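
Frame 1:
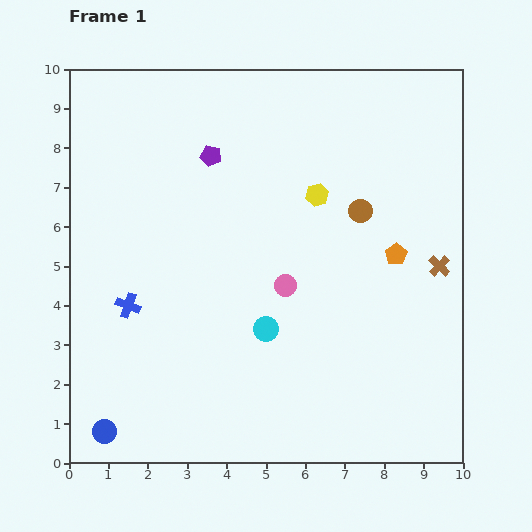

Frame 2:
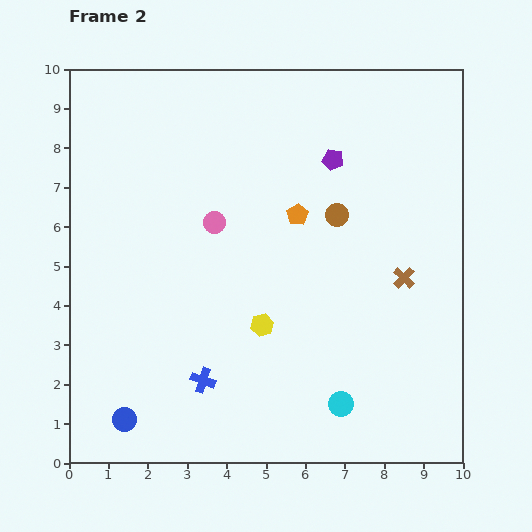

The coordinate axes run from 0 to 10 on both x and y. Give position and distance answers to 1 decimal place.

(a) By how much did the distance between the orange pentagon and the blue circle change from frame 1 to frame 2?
-1.9

Distance in frame 1: 8.7. Distance in frame 2: 6.8.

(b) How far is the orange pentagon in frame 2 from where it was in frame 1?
2.7

The orange pentagon moved from (8.3, 5.3) to (5.8, 6.3), a distance of √(2.5² + 1.0²) ≈ 2.7.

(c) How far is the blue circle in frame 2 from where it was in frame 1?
0.6

The blue circle moved from (0.9, 0.8) to (1.4, 1.1), a distance of √(0.5² + 0.3²) ≈ 0.6.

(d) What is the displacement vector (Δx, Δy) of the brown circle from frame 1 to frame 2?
(-0.6, -0.1)

The brown circle was at (7.4, 6.4) in frame 1 and (6.8, 6.3) in frame 2.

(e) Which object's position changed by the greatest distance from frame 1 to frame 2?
the yellow hexagon

(moved 3.6; next 3.1)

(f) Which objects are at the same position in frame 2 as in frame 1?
none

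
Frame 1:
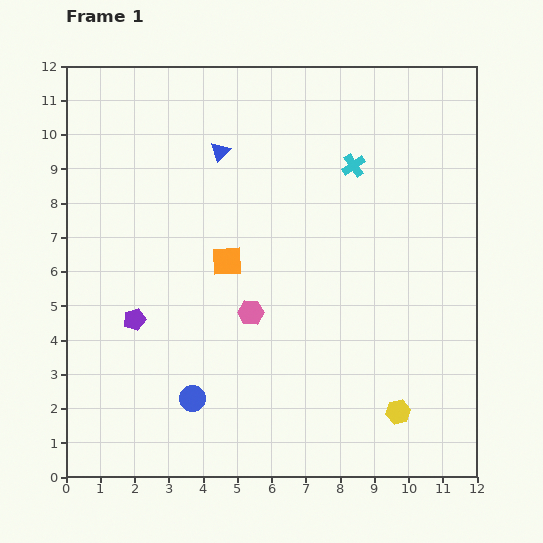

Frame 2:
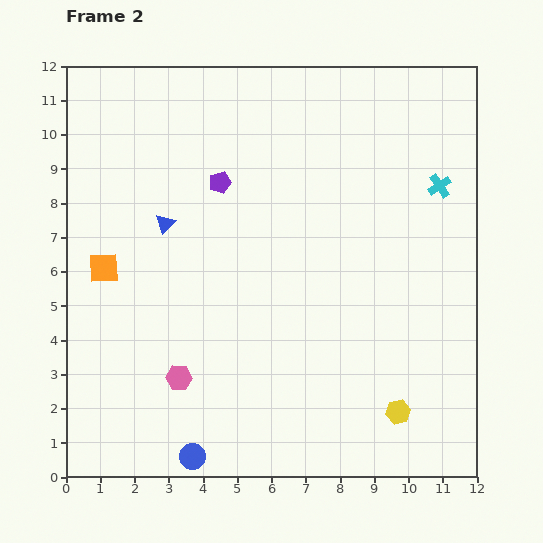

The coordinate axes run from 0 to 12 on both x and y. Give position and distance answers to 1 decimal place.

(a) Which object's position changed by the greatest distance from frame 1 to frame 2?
the purple pentagon

(moved 4.7; next 3.6)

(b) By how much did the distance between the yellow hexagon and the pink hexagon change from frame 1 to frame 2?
+1.3

Distance in frame 1: 5.2. Distance in frame 2: 6.5.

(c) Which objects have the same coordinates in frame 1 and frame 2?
the yellow hexagon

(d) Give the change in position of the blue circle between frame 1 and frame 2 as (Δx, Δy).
(0.0, -1.7)

The blue circle was at (3.7, 2.3) in frame 1 and (3.7, 0.6) in frame 2.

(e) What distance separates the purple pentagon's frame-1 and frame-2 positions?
4.7

The purple pentagon moved from (2.0, 4.6) to (4.5, 8.6), a distance of √(2.5² + 4.0²) ≈ 4.7.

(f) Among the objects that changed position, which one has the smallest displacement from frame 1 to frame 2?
the blue circle

(moved 1.7)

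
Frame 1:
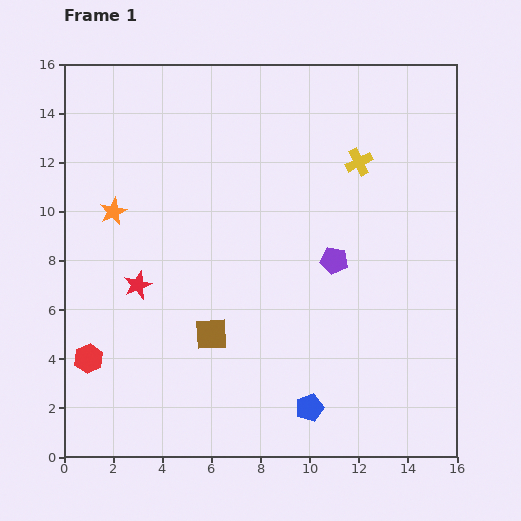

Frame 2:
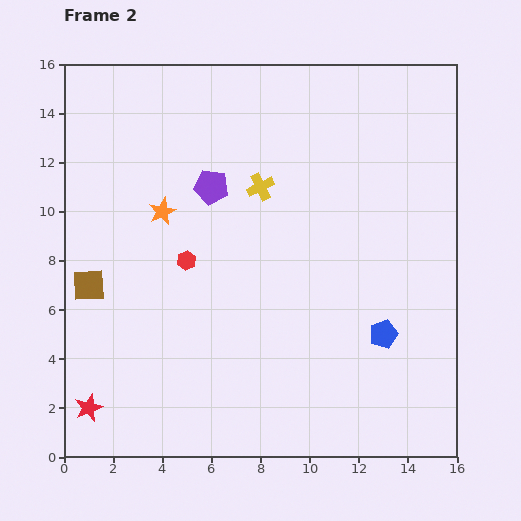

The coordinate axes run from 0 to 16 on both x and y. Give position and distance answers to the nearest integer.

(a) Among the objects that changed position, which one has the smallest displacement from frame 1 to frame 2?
the orange star

(moved 2)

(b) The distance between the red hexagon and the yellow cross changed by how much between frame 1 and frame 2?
-10

Distance in frame 1: 14. Distance in frame 2: 4.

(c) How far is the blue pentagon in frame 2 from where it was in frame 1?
4

The blue pentagon moved from (10, 2) to (13, 5), a distance of √(3² + 3²) ≈ 4.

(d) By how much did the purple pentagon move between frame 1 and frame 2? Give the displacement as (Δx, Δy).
(-5, 3)

The purple pentagon was at (11, 8) in frame 1 and (6, 11) in frame 2.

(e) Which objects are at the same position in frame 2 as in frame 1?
none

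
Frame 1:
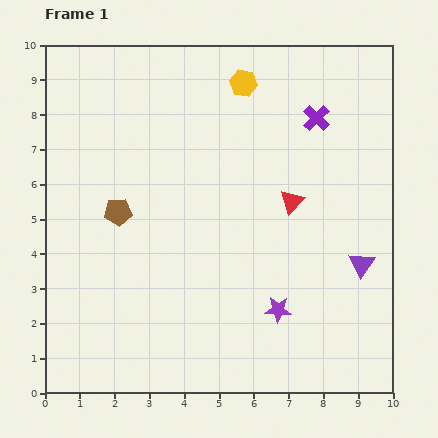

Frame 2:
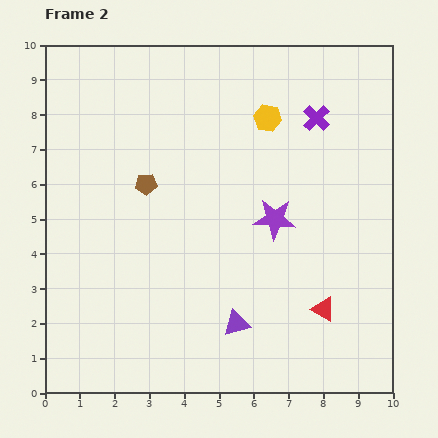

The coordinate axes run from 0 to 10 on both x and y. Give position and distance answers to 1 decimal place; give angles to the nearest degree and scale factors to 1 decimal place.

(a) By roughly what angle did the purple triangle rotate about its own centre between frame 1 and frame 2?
43° clockwise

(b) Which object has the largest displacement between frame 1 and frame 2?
the purple triangle

(moved 4.0; next 3.2)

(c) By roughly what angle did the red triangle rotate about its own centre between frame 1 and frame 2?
47° counter-clockwise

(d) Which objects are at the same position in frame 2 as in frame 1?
the purple cross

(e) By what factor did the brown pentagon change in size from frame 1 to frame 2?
0.8×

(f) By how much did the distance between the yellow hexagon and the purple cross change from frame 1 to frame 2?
-0.9

Distance in frame 1: 2.3. Distance in frame 2: 1.4.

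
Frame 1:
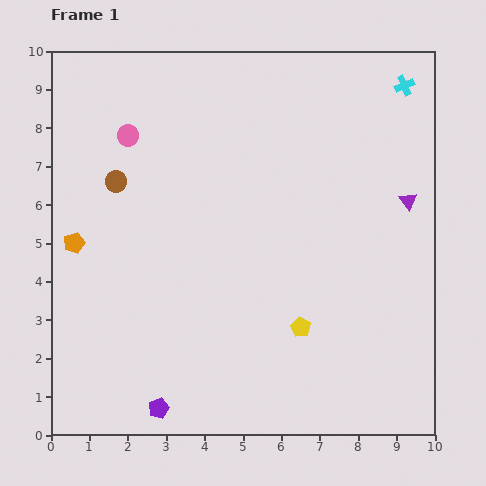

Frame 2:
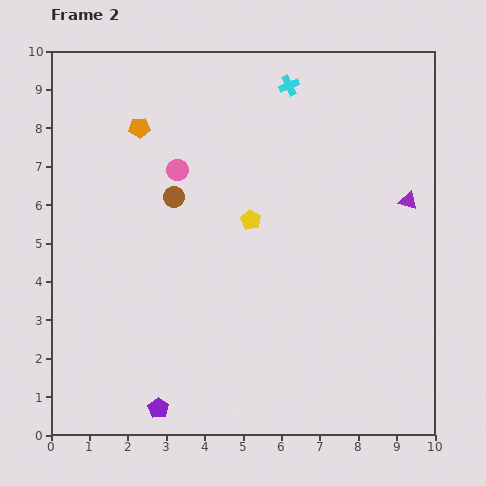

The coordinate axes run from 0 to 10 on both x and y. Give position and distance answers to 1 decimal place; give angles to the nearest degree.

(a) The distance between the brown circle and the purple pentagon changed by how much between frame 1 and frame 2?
-0.5

Distance in frame 1: 6.0. Distance in frame 2: 5.5.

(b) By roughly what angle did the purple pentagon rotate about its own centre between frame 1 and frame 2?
16° counter-clockwise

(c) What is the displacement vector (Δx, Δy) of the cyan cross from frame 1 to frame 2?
(-3.0, 0.0)

The cyan cross was at (9.2, 9.1) in frame 1 and (6.2, 9.1) in frame 2.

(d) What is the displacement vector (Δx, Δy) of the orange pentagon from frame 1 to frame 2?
(1.7, 3.0)

The orange pentagon was at (0.6, 5.0) in frame 1 and (2.3, 8.0) in frame 2.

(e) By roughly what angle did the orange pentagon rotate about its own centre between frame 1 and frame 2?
15° clockwise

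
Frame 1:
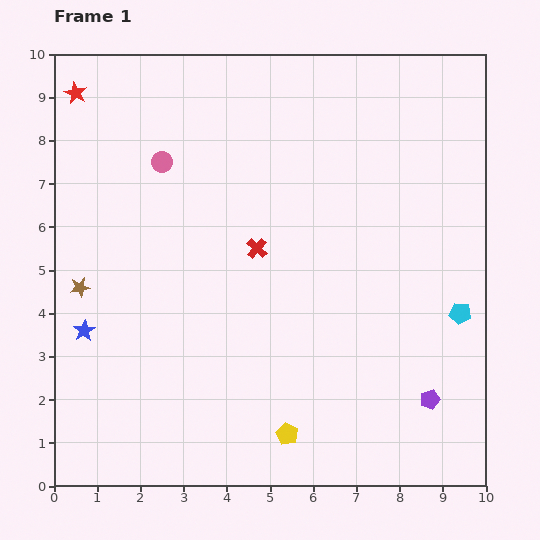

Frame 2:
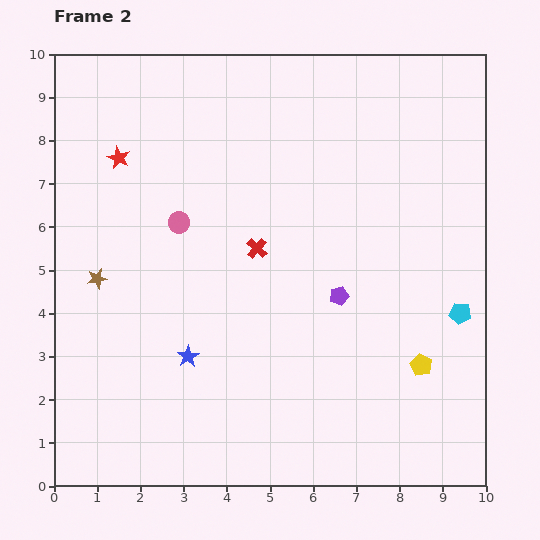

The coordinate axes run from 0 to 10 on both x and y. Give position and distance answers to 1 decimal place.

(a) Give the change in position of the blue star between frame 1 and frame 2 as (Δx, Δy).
(2.4, -0.6)

The blue star was at (0.7, 3.6) in frame 1 and (3.1, 3.0) in frame 2.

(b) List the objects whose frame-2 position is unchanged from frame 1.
the red cross, the cyan pentagon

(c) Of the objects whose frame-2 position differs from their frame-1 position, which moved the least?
the brown star

(moved 0.4)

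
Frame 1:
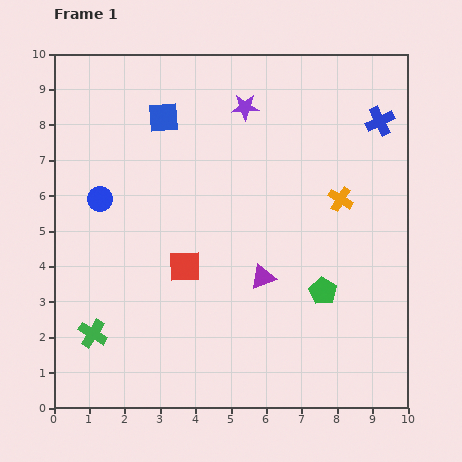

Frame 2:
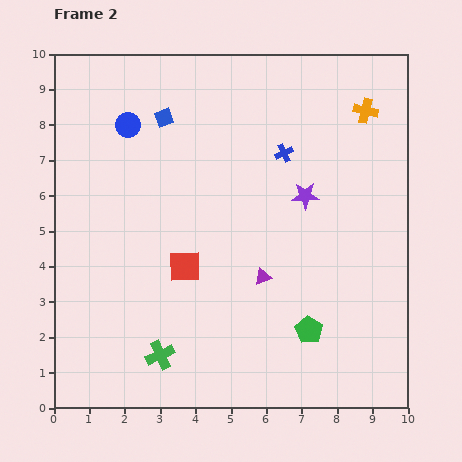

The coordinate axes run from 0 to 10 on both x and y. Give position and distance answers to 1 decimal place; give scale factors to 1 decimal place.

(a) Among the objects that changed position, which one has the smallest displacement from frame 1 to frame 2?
the green pentagon

(moved 1.2)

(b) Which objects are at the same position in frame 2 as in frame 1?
the blue square, the purple triangle, the red square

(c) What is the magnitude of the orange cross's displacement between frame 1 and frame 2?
2.6

The orange cross moved from (8.1, 5.9) to (8.8, 8.4), a distance of √(0.7² + 2.5²) ≈ 2.6.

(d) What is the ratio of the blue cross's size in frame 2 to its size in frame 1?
0.6×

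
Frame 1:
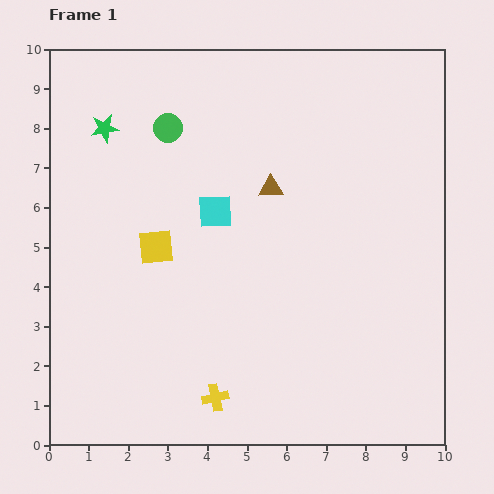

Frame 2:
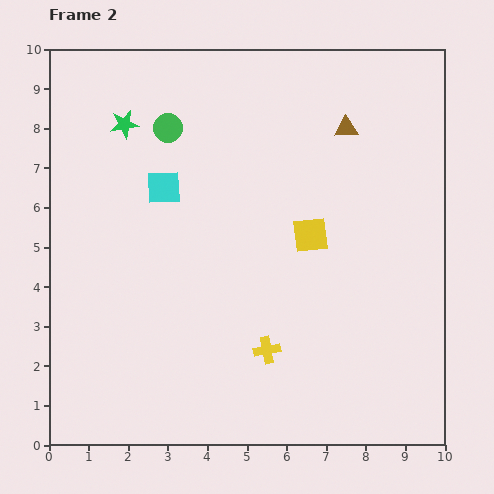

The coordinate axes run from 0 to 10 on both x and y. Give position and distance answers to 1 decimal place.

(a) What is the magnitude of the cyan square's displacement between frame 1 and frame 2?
1.4

The cyan square moved from (4.2, 5.9) to (2.9, 6.5), a distance of √(1.3² + 0.6²) ≈ 1.4.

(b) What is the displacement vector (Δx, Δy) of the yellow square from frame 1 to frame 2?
(3.9, 0.3)

The yellow square was at (2.7, 5.0) in frame 1 and (6.6, 5.3) in frame 2.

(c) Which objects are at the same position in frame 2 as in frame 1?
the green circle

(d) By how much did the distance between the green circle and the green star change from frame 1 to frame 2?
-0.5

Distance in frame 1: 1.6. Distance in frame 2: 1.1.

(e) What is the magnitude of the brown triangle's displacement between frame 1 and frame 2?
2.4

The brown triangle moved from (5.6, 6.5) to (7.5, 8.0), a distance of √(1.9² + 1.5²) ≈ 2.4.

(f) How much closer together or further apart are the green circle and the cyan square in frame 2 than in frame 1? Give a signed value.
-0.9

Distance in frame 1: 2.4. Distance in frame 2: 1.5.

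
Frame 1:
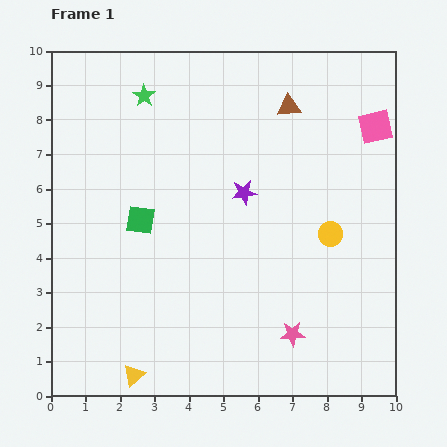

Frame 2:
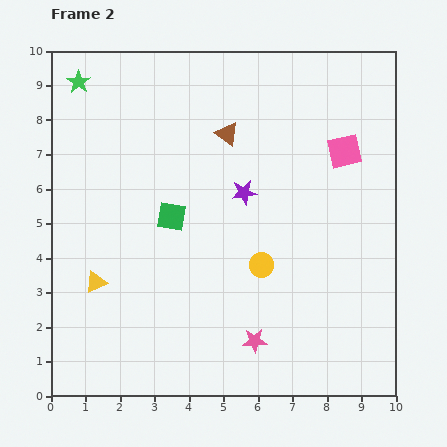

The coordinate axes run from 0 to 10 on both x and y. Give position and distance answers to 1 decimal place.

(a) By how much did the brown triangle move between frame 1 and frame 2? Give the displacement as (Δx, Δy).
(-1.8, -0.8)

The brown triangle was at (6.9, 8.4) in frame 1 and (5.1, 7.6) in frame 2.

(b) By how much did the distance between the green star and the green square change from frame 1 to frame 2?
+1.1

Distance in frame 1: 3.6. Distance in frame 2: 4.7.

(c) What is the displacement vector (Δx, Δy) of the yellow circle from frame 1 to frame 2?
(-2.0, -0.9)

The yellow circle was at (8.1, 4.7) in frame 1 and (6.1, 3.8) in frame 2.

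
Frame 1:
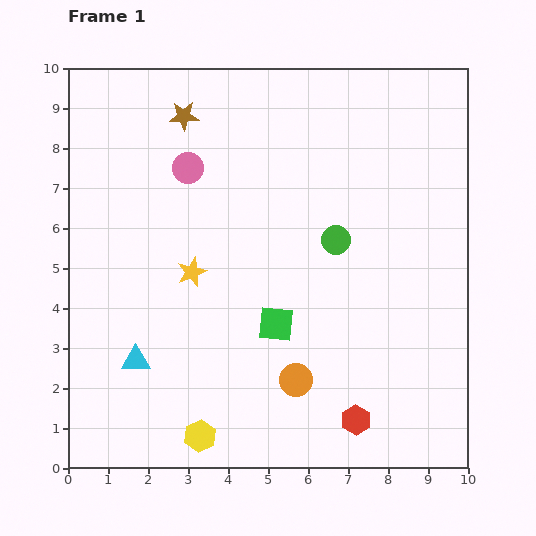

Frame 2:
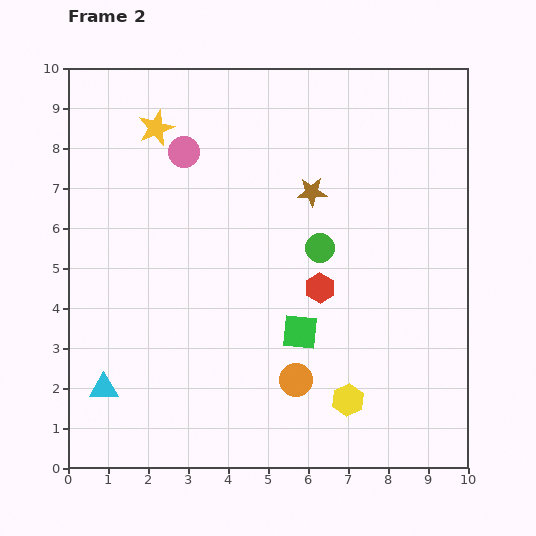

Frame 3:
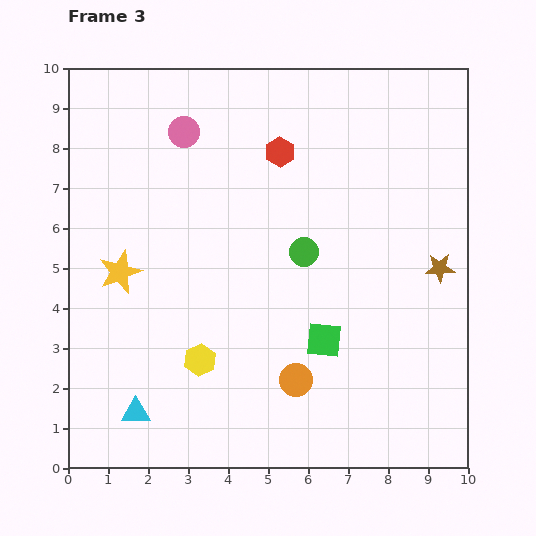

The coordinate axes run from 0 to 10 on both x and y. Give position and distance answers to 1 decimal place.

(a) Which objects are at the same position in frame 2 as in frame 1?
the orange circle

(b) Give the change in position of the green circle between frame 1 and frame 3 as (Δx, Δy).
(-0.8, -0.3)

The green circle was at (6.7, 5.7) in frame 1 and (5.9, 5.4) in frame 3.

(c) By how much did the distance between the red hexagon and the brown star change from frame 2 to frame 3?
+2.5

Distance in frame 2: 2.4. Distance in frame 3: 4.9.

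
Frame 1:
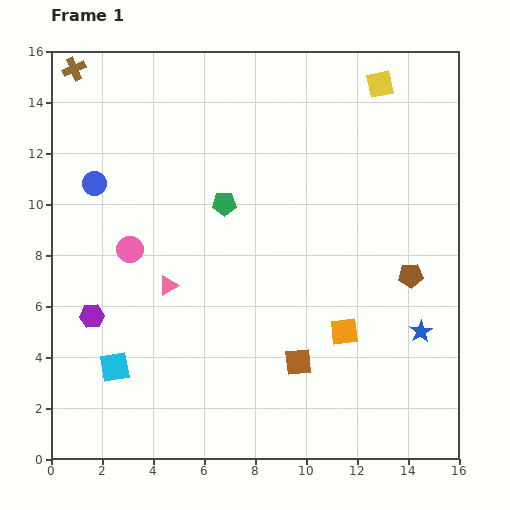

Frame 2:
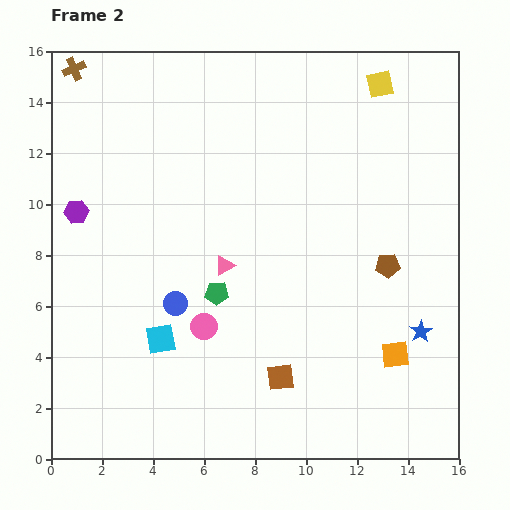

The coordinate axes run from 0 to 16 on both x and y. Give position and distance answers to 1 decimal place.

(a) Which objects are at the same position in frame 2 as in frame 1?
the brown cross, the yellow square, the blue star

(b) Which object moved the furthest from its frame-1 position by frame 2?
the blue circle

(moved 5.7; next 4.2)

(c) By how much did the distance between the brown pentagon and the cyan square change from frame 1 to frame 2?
-2.7

Distance in frame 1: 12.1. Distance in frame 2: 9.4.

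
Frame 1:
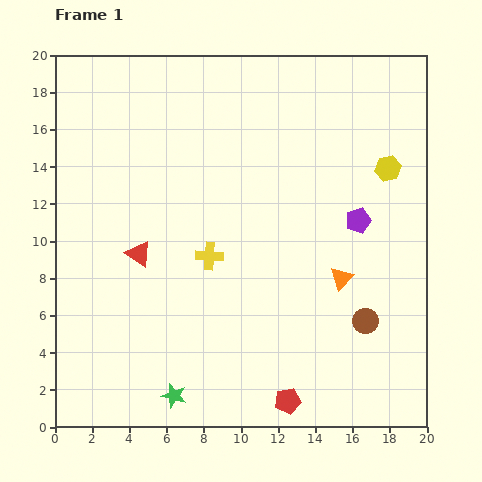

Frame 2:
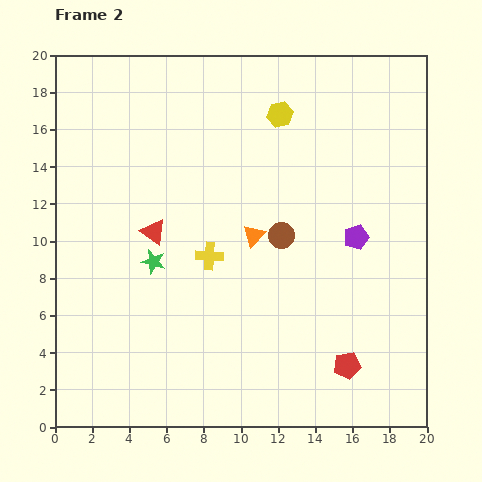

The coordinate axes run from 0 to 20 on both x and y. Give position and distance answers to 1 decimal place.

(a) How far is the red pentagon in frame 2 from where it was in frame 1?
3.7

The red pentagon moved from (12.5, 1.4) to (15.7, 3.3), a distance of √(3.2² + 1.9²) ≈ 3.7.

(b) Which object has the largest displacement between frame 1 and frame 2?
the green star

(moved 7.3; next 6.5)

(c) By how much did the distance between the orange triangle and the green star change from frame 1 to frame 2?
-5.4

Distance in frame 1: 11.0. Distance in frame 2: 5.6.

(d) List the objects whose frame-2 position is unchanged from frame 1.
the yellow cross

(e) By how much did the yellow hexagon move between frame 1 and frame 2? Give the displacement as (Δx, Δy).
(-5.8, 2.9)

The yellow hexagon was at (17.9, 13.9) in frame 1 and (12.1, 16.8) in frame 2.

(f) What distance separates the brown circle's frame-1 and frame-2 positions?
6.4

The brown circle moved from (16.7, 5.7) to (12.2, 10.3), a distance of √(4.5² + 4.6²) ≈ 6.4.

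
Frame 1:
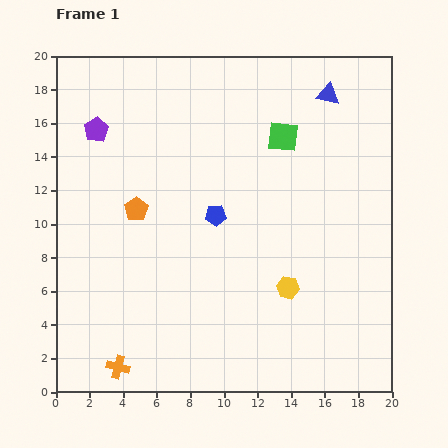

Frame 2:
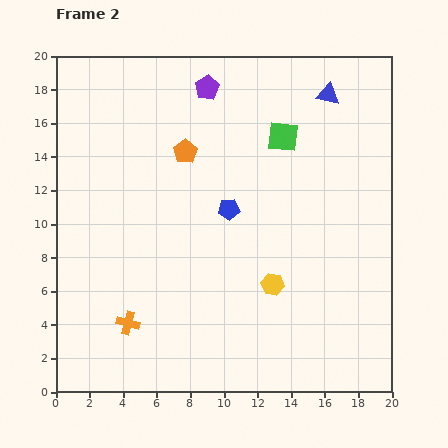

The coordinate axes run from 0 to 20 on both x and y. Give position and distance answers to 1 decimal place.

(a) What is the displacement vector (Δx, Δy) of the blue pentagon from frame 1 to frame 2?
(0.8, 0.4)

The blue pentagon was at (9.5, 10.5) in frame 1 and (10.3, 10.9) in frame 2.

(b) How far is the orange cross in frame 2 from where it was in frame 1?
2.7

The orange cross moved from (3.7, 1.5) to (4.3, 4.1), a distance of √(0.6² + 2.6²) ≈ 2.7.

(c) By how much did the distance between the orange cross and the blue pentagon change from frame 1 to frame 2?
-1.6

Distance in frame 1: 10.7. Distance in frame 2: 9.1.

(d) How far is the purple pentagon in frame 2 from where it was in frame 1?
7.1

The purple pentagon moved from (2.4, 15.6) to (9.0, 18.1), a distance of √(6.6² + 2.5²) ≈ 7.1.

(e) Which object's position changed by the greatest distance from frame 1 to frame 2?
the purple pentagon

(moved 7.1; next 4.5)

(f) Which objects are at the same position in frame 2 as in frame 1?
the blue triangle, the green square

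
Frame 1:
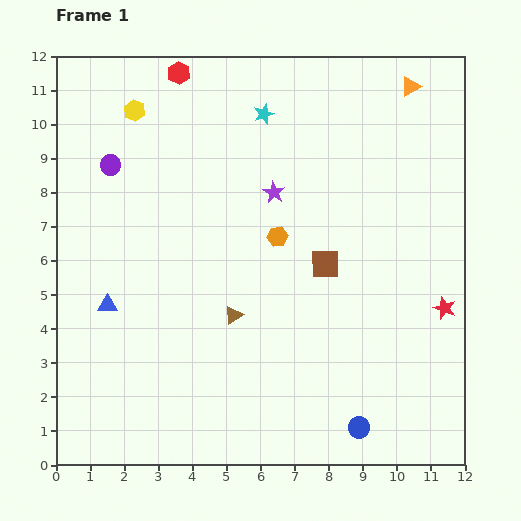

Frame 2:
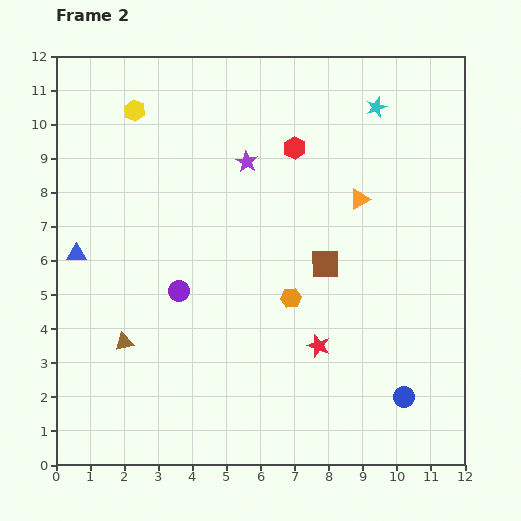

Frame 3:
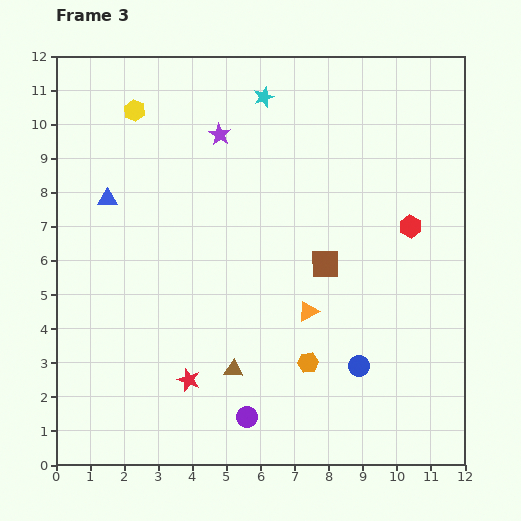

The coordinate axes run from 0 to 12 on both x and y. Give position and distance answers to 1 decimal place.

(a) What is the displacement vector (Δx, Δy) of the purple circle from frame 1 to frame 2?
(2.0, -3.7)

The purple circle was at (1.6, 8.8) in frame 1 and (3.6, 5.1) in frame 2.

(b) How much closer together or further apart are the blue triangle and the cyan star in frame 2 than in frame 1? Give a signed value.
+2.6

Distance in frame 1: 7.2. Distance in frame 2: 9.8.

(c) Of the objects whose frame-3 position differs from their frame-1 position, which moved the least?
the cyan star

(moved 0.5)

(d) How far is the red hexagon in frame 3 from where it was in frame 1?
8.2

The red hexagon moved from (3.6, 11.5) to (10.4, 7.0), a distance of √(6.8² + 4.5²) ≈ 8.2.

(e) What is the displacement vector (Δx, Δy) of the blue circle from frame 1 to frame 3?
(0.0, 1.8)

The blue circle was at (8.9, 1.1) in frame 1 and (8.9, 2.9) in frame 3.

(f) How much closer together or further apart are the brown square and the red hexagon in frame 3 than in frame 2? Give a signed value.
-0.8

Distance in frame 2: 3.5. Distance in frame 3: 2.7.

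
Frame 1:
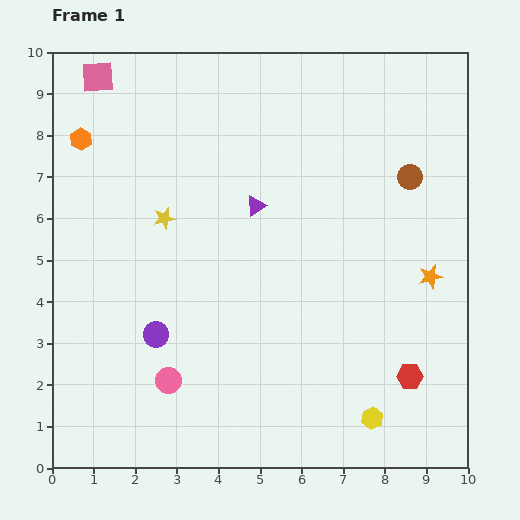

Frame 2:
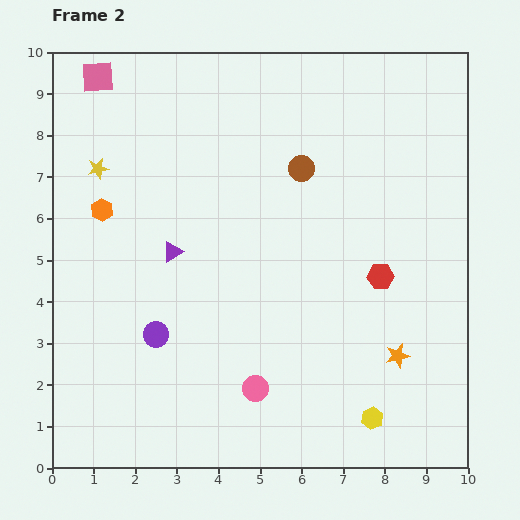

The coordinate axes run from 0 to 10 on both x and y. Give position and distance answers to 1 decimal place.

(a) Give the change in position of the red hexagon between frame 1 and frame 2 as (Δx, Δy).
(-0.7, 2.4)

The red hexagon was at (8.6, 2.2) in frame 1 and (7.9, 4.6) in frame 2.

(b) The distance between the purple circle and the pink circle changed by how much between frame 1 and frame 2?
+1.6

Distance in frame 1: 1.1. Distance in frame 2: 2.7.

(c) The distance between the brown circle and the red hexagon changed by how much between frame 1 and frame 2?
-1.6

Distance in frame 1: 4.8. Distance in frame 2: 3.2.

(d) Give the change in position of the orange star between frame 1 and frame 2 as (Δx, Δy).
(-0.8, -1.9)

The orange star was at (9.1, 4.6) in frame 1 and (8.3, 2.7) in frame 2.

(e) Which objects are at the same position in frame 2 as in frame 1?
the yellow hexagon, the pink square, the purple circle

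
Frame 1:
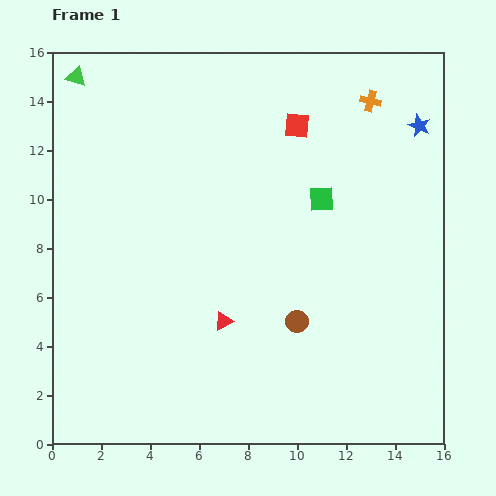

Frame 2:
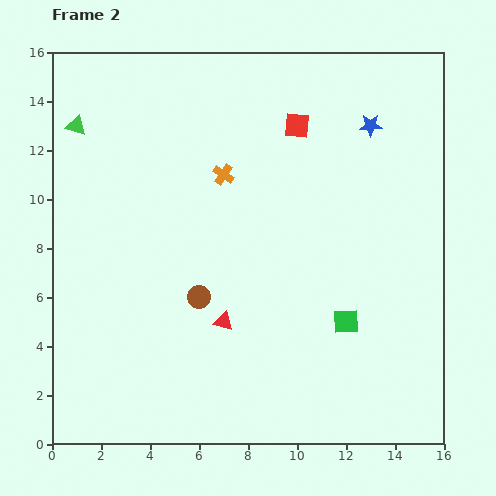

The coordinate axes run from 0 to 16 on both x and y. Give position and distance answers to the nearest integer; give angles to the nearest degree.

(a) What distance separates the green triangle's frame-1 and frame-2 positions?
2

The green triangle moved from (1, 15) to (1, 13), a distance of √(0² + 2²) ≈ 2.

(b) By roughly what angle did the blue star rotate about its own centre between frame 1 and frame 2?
25° counter-clockwise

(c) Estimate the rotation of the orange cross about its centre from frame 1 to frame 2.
21° clockwise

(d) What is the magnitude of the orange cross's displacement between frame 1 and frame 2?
7

The orange cross moved from (13, 14) to (7, 11), a distance of √(6² + 3²) ≈ 7.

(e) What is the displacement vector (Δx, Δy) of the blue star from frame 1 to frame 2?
(-2, 0)

The blue star was at (15, 13) in frame 1 and (13, 13) in frame 2.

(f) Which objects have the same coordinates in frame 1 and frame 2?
the red square, the red triangle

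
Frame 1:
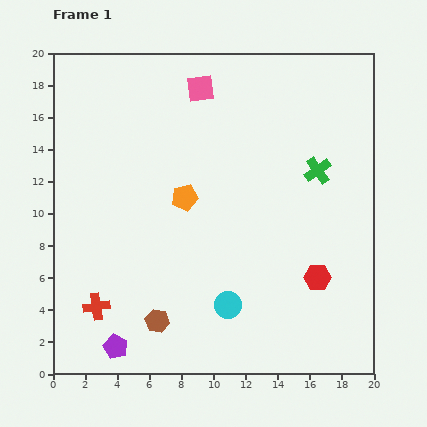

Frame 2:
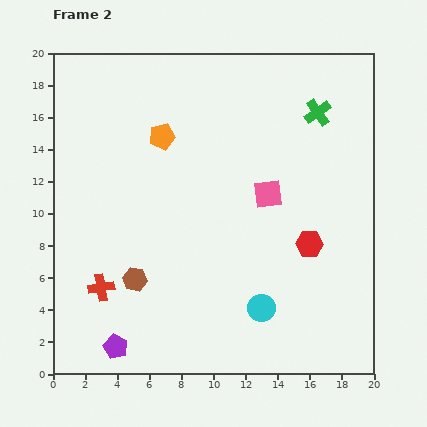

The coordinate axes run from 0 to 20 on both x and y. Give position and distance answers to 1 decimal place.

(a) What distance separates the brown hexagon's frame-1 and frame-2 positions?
3.0

The brown hexagon moved from (6.5, 3.3) to (5.1, 5.9), a distance of √(1.4² + 2.6²) ≈ 3.0.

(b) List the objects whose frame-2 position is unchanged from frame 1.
the purple pentagon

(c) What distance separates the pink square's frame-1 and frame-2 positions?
7.8

The pink square moved from (9.2, 17.8) to (13.4, 11.2), a distance of √(4.2² + 6.6²) ≈ 7.8.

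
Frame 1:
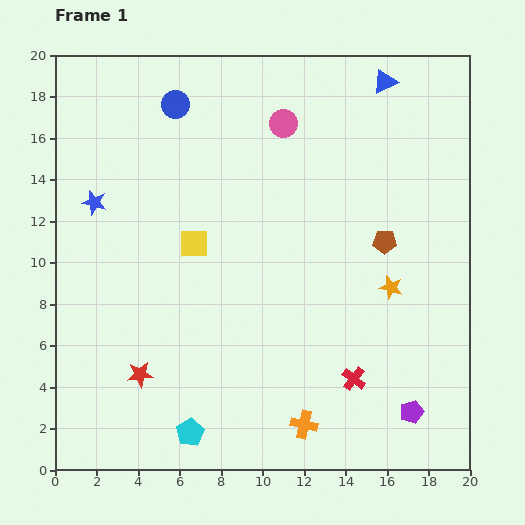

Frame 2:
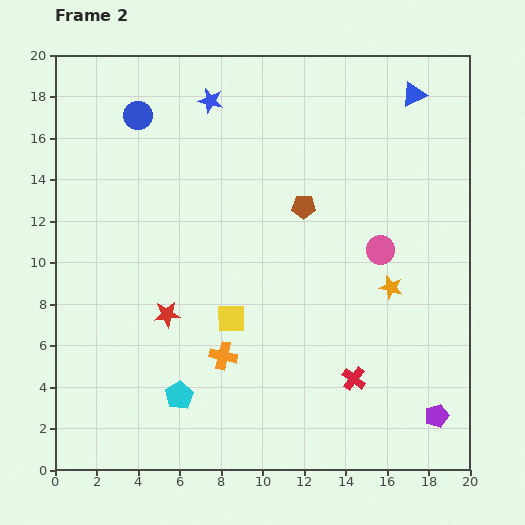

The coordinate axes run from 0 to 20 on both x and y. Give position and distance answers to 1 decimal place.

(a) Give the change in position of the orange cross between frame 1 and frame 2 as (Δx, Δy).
(-3.9, 3.3)

The orange cross was at (12.0, 2.2) in frame 1 and (8.1, 5.5) in frame 2.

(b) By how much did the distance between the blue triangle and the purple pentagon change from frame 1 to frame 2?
-0.5

Distance in frame 1: 16.0. Distance in frame 2: 15.5.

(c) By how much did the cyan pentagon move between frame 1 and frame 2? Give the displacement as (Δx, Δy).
(-0.5, 1.8)

The cyan pentagon was at (6.5, 1.8) in frame 1 and (6.0, 3.6) in frame 2.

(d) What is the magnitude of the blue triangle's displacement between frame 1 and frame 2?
1.5

The blue triangle moved from (15.9, 18.7) to (17.3, 18.1), a distance of √(1.4² + 0.6²) ≈ 1.5.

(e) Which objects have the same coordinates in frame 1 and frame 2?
the orange star, the red cross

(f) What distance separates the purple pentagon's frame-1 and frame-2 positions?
1.2

The purple pentagon moved from (17.2, 2.8) to (18.4, 2.6), a distance of √(1.2² + 0.2²) ≈ 1.2.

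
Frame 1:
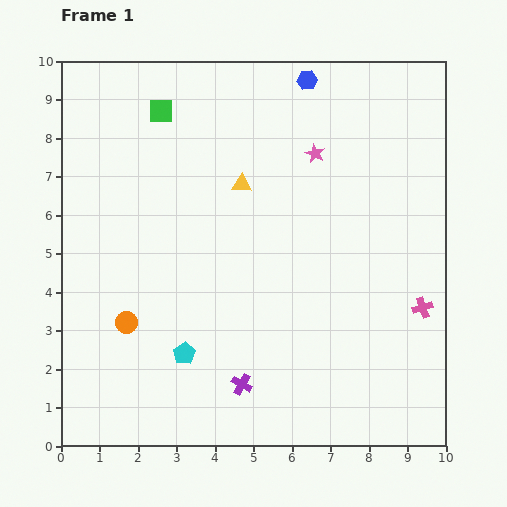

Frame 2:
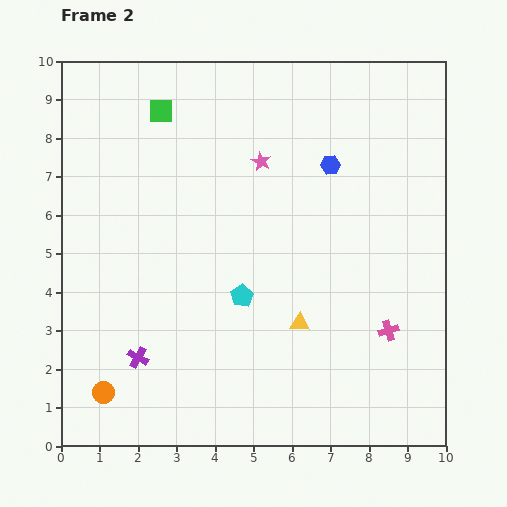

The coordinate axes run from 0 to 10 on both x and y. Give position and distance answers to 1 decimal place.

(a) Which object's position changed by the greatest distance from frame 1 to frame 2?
the yellow triangle

(moved 3.9; next 2.8)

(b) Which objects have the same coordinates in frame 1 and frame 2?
the green square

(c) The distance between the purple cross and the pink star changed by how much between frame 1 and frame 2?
-0.3

Distance in frame 1: 6.3. Distance in frame 2: 6.0.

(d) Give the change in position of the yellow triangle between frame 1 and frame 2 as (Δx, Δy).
(1.5, -3.6)

The yellow triangle was at (4.7, 6.8) in frame 1 and (6.2, 3.2) in frame 2.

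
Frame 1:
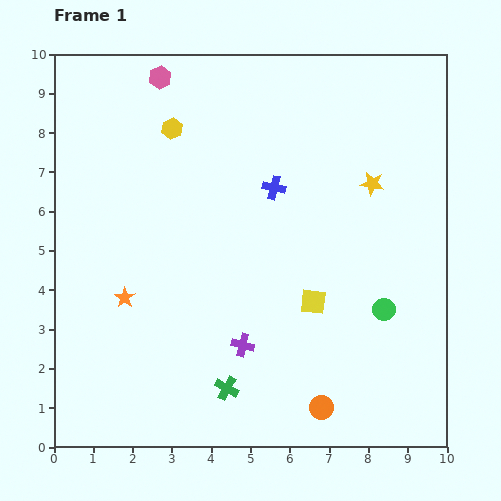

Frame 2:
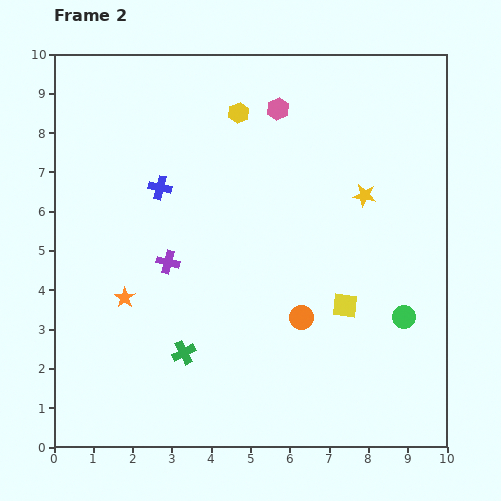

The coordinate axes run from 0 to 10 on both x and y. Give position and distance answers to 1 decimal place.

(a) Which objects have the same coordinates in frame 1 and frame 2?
the orange star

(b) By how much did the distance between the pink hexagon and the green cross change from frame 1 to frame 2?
-1.5

Distance in frame 1: 8.1. Distance in frame 2: 6.6.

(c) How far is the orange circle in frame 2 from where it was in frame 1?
2.4

The orange circle moved from (6.8, 1.0) to (6.3, 3.3), a distance of √(0.5² + 2.3²) ≈ 2.4.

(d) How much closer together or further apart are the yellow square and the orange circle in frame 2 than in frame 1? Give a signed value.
-1.6

Distance in frame 1: 2.7. Distance in frame 2: 1.1.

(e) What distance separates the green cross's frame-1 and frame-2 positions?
1.4

The green cross moved from (4.4, 1.5) to (3.3, 2.4), a distance of √(1.1² + 0.9²) ≈ 1.4.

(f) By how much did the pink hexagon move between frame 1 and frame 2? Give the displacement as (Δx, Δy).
(3.0, -0.8)

The pink hexagon was at (2.7, 9.4) in frame 1 and (5.7, 8.6) in frame 2.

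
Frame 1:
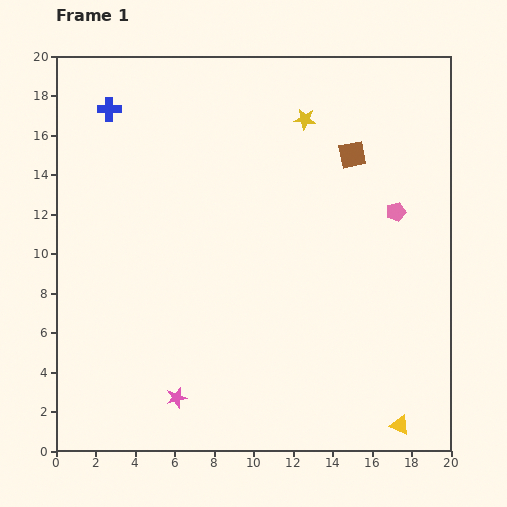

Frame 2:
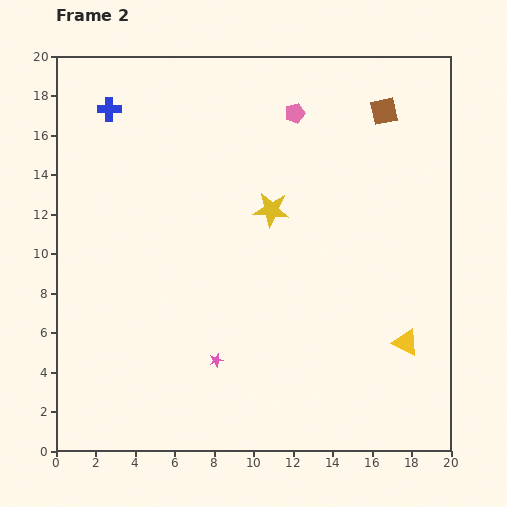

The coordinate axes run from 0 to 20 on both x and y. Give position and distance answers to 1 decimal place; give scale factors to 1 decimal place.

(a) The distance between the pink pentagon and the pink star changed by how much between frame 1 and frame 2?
-1.4

Distance in frame 1: 14.5. Distance in frame 2: 13.1.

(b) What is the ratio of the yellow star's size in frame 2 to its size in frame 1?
1.7×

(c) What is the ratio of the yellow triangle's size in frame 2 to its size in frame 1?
1.3×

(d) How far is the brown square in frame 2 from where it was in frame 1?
2.7

The brown square moved from (15.0, 15.0) to (16.6, 17.2), a distance of √(1.6² + 2.2²) ≈ 2.7.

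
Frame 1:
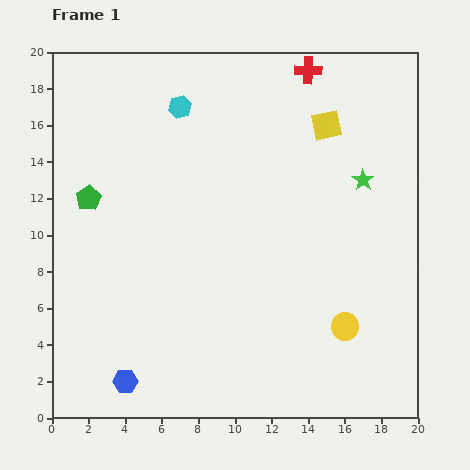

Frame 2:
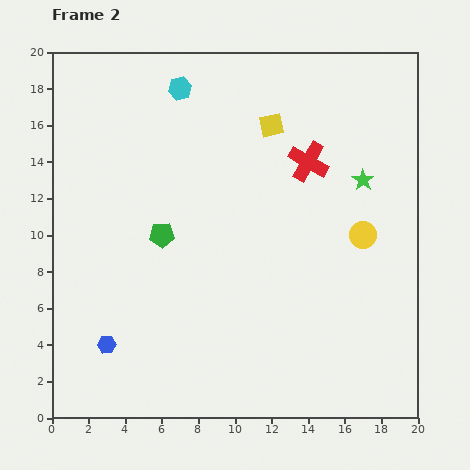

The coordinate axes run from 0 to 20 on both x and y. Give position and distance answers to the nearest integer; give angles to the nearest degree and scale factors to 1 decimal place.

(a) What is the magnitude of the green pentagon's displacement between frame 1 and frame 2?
4

The green pentagon moved from (2, 12) to (6, 10), a distance of √(4² + 2²) ≈ 4.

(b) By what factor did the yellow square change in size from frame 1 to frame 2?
0.8×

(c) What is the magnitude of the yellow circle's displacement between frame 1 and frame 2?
5

The yellow circle moved from (16, 5) to (17, 10), a distance of √(1² + 5²) ≈ 5.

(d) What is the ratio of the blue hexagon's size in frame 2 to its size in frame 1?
0.7×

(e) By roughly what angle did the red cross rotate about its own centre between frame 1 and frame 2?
28° clockwise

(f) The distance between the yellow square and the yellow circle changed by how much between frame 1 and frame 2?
-3

Distance in frame 1: 11. Distance in frame 2: 8.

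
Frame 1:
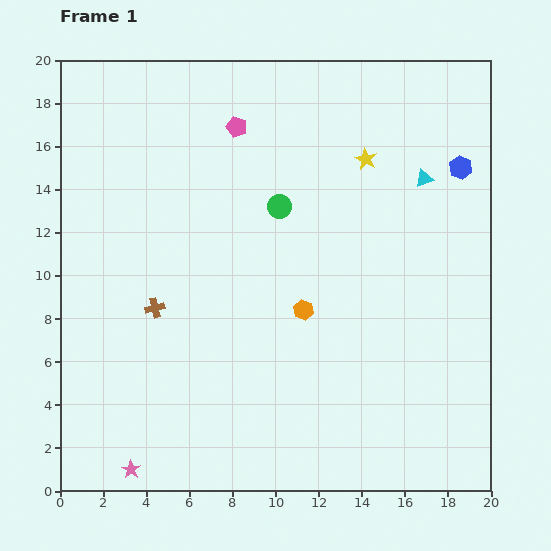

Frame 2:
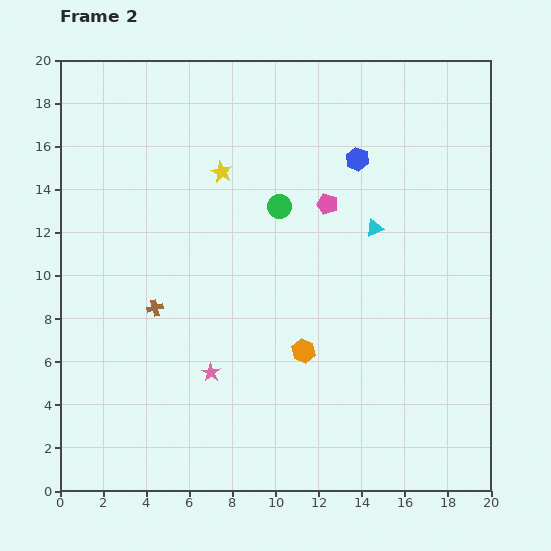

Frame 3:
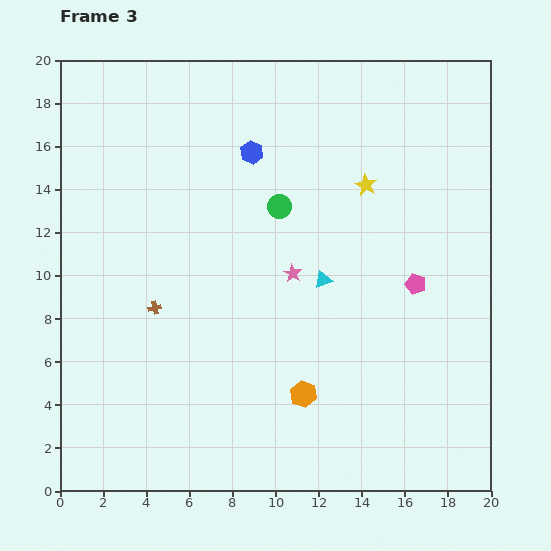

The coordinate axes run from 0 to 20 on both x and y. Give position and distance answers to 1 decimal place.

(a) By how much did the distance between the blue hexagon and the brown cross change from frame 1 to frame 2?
-3.9

Distance in frame 1: 15.6. Distance in frame 2: 11.7.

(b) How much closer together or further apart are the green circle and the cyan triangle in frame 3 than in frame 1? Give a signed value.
-2.9

Distance in frame 1: 6.8. Distance in frame 3: 3.9.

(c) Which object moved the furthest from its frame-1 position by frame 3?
the pink star

(moved 11.8; next 11.1)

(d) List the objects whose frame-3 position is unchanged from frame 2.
the green circle, the brown cross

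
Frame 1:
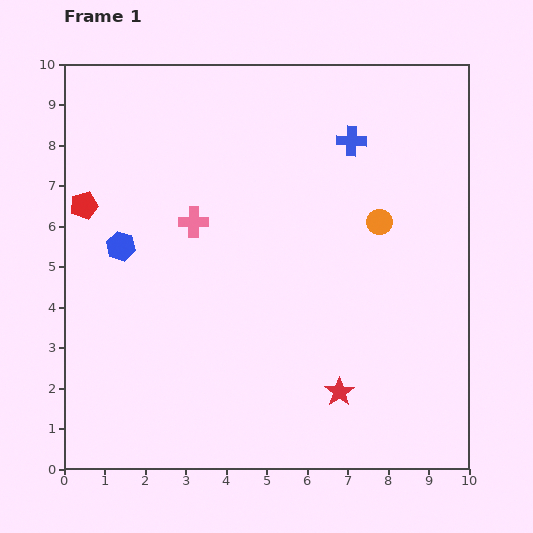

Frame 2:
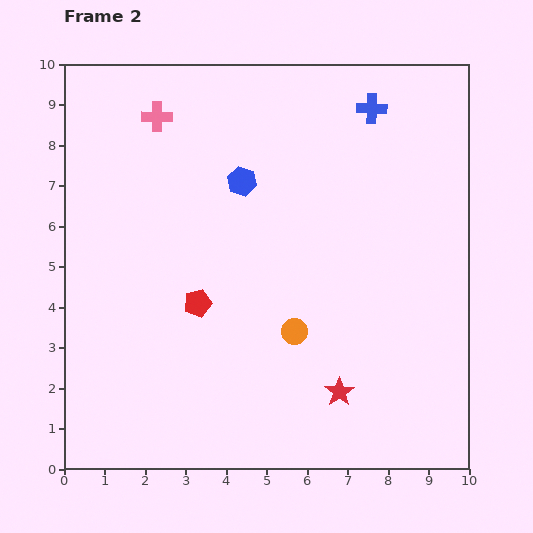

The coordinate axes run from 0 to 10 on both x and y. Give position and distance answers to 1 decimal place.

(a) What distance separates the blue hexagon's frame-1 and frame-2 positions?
3.4

The blue hexagon moved from (1.4, 5.5) to (4.4, 7.1), a distance of √(3.0² + 1.6²) ≈ 3.4.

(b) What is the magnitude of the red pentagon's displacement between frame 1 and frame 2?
3.7

The red pentagon moved from (0.5, 6.5) to (3.3, 4.1), a distance of √(2.8² + 2.4²) ≈ 3.7.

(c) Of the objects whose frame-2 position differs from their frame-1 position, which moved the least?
the blue cross

(moved 0.9)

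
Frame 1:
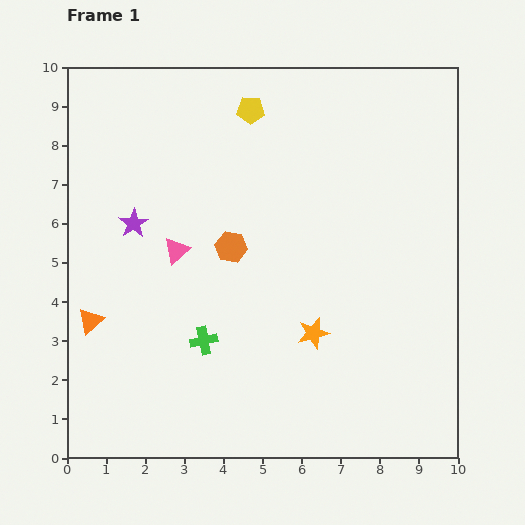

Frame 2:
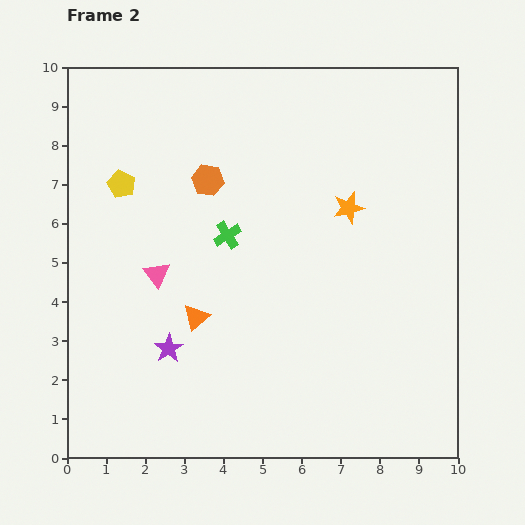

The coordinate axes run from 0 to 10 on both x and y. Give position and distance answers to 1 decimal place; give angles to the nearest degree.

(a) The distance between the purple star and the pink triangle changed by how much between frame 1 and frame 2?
+0.6

Distance in frame 1: 1.3. Distance in frame 2: 1.9.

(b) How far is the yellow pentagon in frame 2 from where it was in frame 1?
3.8

The yellow pentagon moved from (4.7, 8.9) to (1.4, 7.0), a distance of √(3.3² + 1.9²) ≈ 3.8.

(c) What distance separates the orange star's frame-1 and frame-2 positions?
3.3

The orange star moved from (6.3, 3.2) to (7.2, 6.4), a distance of √(0.9² + 3.2²) ≈ 3.3.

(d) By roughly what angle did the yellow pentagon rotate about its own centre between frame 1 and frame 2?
23° clockwise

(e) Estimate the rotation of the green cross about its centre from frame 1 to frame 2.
20° counter-clockwise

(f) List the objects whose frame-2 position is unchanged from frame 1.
none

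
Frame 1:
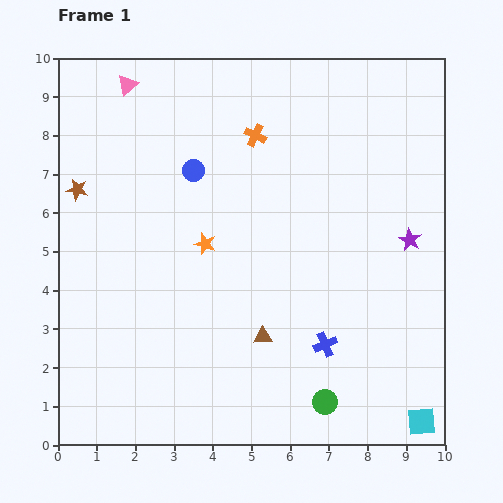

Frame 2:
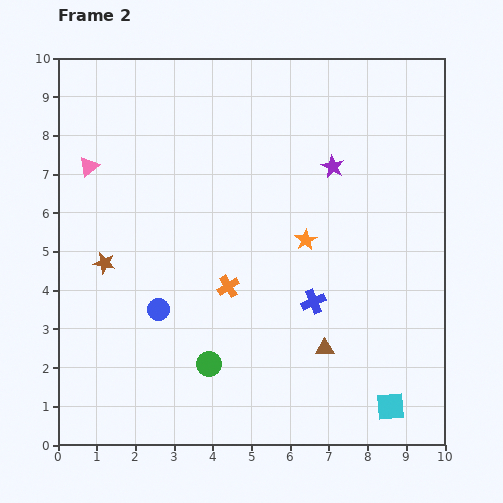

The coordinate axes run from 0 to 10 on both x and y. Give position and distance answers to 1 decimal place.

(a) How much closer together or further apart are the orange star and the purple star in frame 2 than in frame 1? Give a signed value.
-3.3

Distance in frame 1: 5.3. Distance in frame 2: 2.0.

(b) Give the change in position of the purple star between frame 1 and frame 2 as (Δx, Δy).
(-2.0, 1.9)

The purple star was at (9.1, 5.3) in frame 1 and (7.1, 7.2) in frame 2.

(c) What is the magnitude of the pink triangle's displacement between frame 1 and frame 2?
2.3

The pink triangle moved from (1.8, 9.3) to (0.8, 7.2), a distance of √(1.0² + 2.1²) ≈ 2.3.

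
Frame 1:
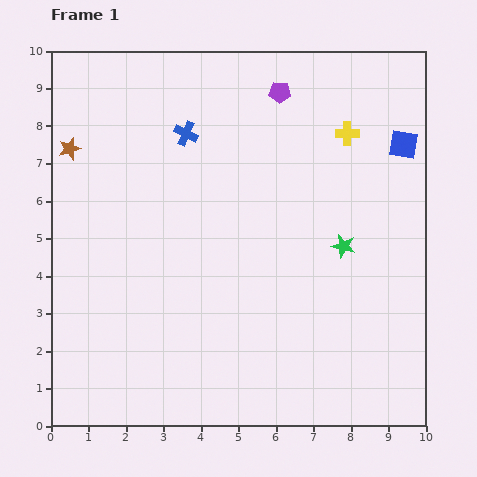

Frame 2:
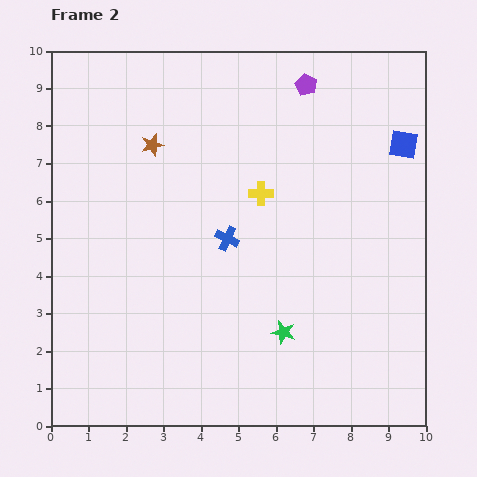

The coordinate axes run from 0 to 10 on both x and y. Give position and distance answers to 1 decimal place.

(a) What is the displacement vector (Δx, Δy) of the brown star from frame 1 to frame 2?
(2.2, 0.1)

The brown star was at (0.5, 7.4) in frame 1 and (2.7, 7.5) in frame 2.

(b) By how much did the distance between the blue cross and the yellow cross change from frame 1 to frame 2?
-2.8

Distance in frame 1: 4.3. Distance in frame 2: 1.5.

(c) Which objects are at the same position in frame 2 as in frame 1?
the blue square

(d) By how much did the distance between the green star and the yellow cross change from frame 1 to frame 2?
+0.7

Distance in frame 1: 3.0. Distance in frame 2: 3.7.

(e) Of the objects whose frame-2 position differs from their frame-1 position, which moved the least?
the purple pentagon

(moved 0.7)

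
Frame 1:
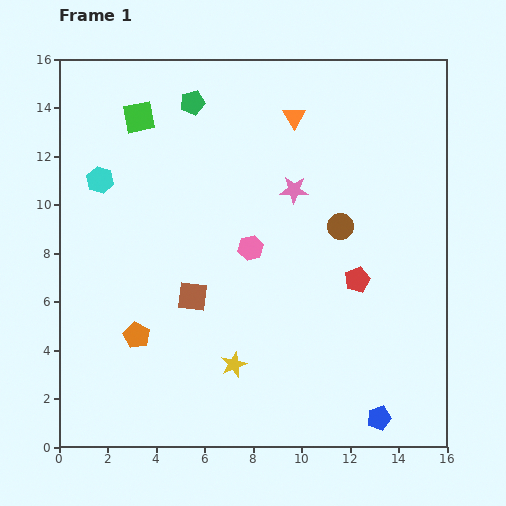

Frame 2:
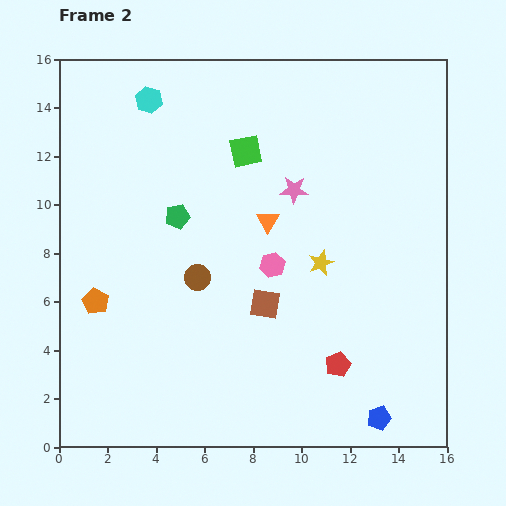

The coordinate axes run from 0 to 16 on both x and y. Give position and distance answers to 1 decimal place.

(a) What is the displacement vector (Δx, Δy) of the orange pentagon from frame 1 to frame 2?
(-1.7, 1.4)

The orange pentagon was at (3.2, 4.6) in frame 1 and (1.5, 6.0) in frame 2.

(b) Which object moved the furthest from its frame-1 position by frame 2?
the brown circle

(moved 6.3; next 5.5)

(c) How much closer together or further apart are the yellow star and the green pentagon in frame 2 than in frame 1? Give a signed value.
-4.7

Distance in frame 1: 10.9. Distance in frame 2: 6.2.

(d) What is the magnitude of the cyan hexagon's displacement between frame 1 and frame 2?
3.9

The cyan hexagon moved from (1.7, 11.0) to (3.7, 14.3), a distance of √(2.0² + 3.3²) ≈ 3.9.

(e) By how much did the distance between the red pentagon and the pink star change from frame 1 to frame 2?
+2.9

Distance in frame 1: 4.5. Distance in frame 2: 7.4.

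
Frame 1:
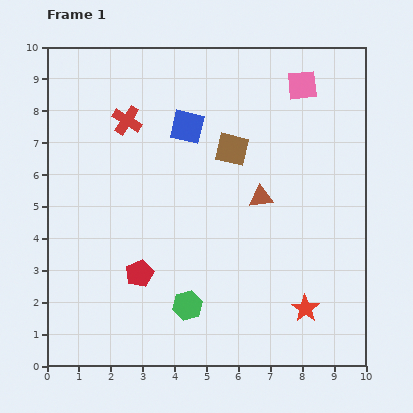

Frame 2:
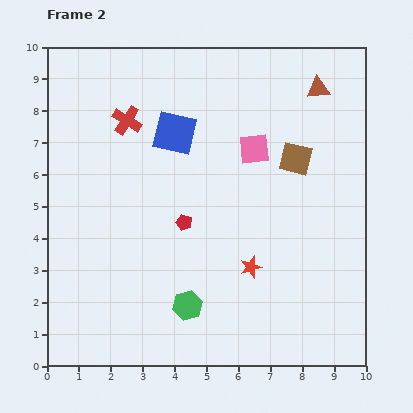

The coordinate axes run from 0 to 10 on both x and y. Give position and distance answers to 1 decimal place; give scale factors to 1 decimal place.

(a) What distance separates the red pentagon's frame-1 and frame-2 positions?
2.1

The red pentagon moved from (2.9, 2.9) to (4.3, 4.5), a distance of √(1.4² + 1.6²) ≈ 2.1.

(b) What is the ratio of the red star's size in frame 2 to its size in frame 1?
0.8×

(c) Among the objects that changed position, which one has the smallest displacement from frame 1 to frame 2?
the blue square

(moved 0.4)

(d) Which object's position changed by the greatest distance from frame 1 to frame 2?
the brown triangle

(moved 3.8; next 2.5)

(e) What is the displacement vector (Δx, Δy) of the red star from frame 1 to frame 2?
(-1.7, 1.3)

The red star was at (8.1, 1.8) in frame 1 and (6.4, 3.1) in frame 2.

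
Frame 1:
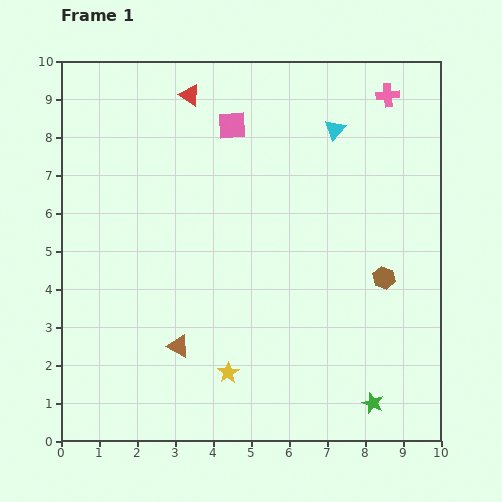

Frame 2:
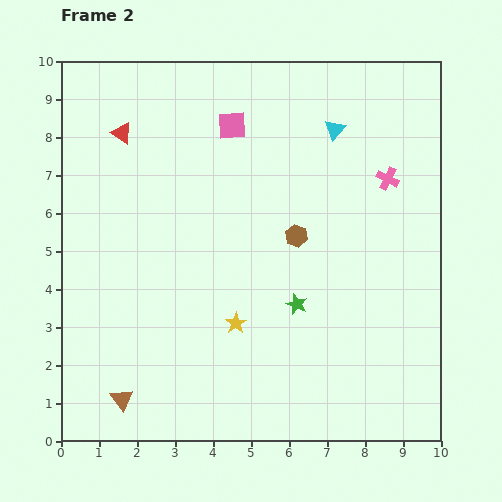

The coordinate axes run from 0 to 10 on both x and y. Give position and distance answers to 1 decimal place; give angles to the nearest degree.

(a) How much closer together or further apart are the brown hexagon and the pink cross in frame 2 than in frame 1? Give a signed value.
-2.0

Distance in frame 1: 4.8. Distance in frame 2: 2.8.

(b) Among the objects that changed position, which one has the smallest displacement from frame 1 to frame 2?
the yellow star

(moved 1.3)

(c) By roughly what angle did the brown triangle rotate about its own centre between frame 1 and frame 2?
26° clockwise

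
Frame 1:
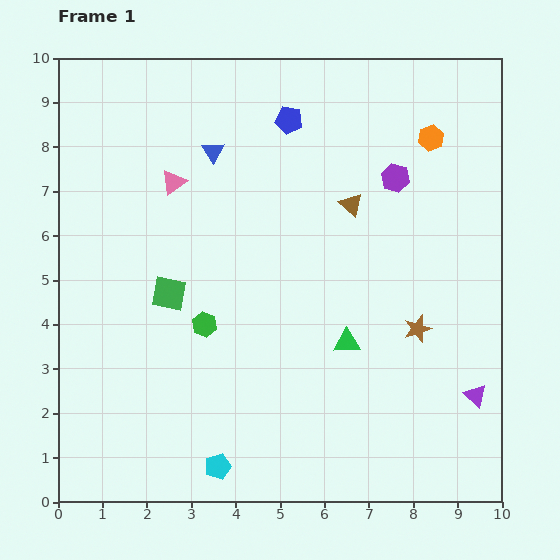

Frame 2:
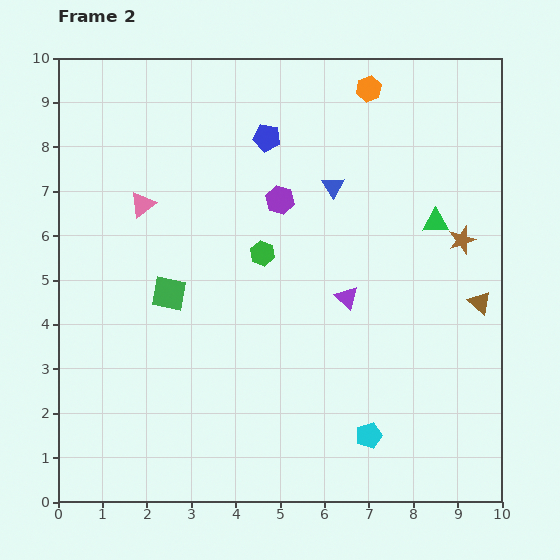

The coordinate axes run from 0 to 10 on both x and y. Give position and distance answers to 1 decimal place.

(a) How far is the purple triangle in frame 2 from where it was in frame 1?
3.6

The purple triangle moved from (9.4, 2.4) to (6.5, 4.6), a distance of √(2.9² + 2.2²) ≈ 3.6.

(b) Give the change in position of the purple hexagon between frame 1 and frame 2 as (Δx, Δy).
(-2.6, -0.5)

The purple hexagon was at (7.6, 7.3) in frame 1 and (5.0, 6.8) in frame 2.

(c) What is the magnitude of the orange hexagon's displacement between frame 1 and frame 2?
1.8

The orange hexagon moved from (8.4, 8.2) to (7.0, 9.3), a distance of √(1.4² + 1.1²) ≈ 1.8.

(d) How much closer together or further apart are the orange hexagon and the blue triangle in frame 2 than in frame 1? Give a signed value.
-2.6

Distance in frame 1: 4.9. Distance in frame 2: 2.3.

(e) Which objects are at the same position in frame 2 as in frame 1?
the green square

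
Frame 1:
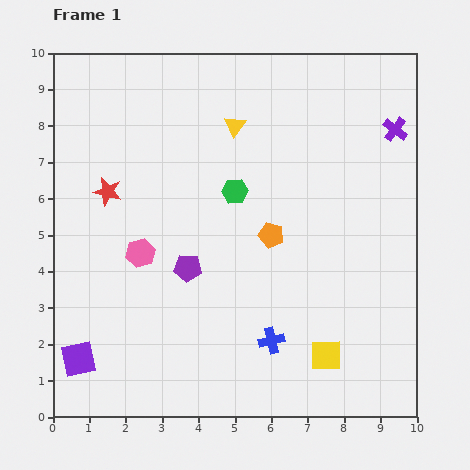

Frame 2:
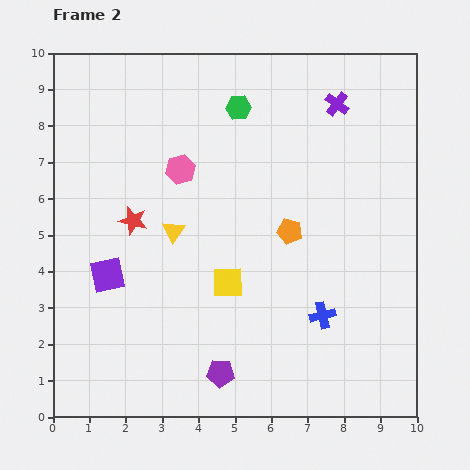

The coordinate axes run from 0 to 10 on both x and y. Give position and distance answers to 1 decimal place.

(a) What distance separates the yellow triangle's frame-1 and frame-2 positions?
3.4

The yellow triangle moved from (5.0, 8.0) to (3.3, 5.1), a distance of √(1.7² + 2.9²) ≈ 3.4.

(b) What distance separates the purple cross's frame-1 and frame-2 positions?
1.7

The purple cross moved from (9.4, 7.9) to (7.8, 8.6), a distance of √(1.6² + 0.7²) ≈ 1.7.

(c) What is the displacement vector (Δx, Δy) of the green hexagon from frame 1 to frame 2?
(0.1, 2.3)

The green hexagon was at (5.0, 6.2) in frame 1 and (5.1, 8.5) in frame 2.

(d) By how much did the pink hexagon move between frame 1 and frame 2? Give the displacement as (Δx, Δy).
(1.1, 2.3)

The pink hexagon was at (2.4, 4.5) in frame 1 and (3.5, 6.8) in frame 2.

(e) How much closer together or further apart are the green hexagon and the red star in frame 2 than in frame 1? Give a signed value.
+0.7

Distance in frame 1: 3.5. Distance in frame 2: 4.2.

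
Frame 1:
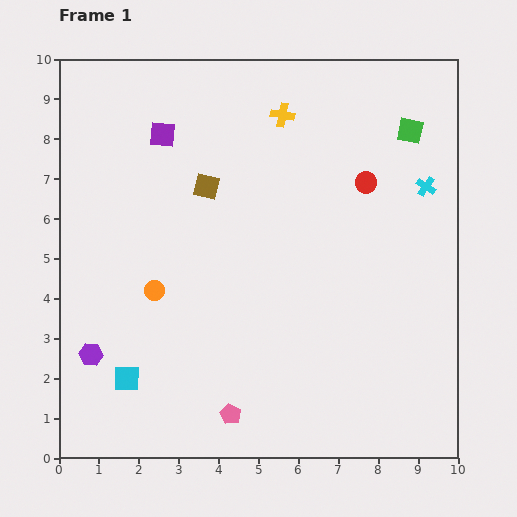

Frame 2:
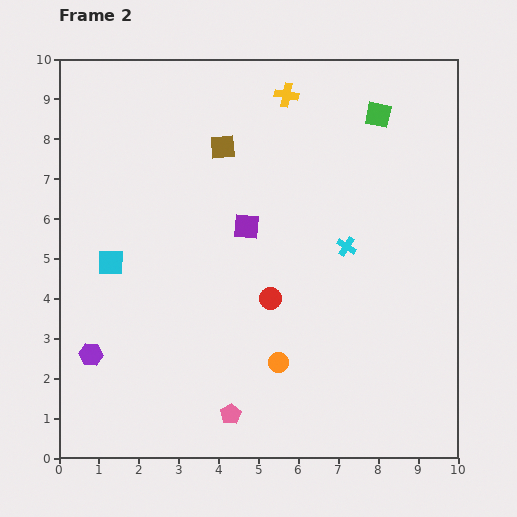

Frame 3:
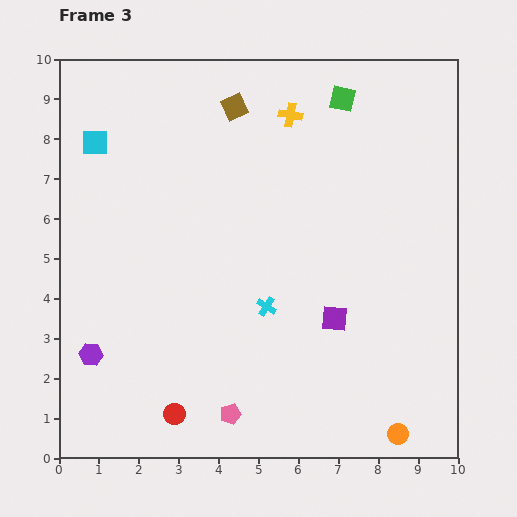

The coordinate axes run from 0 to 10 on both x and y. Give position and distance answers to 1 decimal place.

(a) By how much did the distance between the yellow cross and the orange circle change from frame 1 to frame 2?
+1.3

Distance in frame 1: 5.4. Distance in frame 2: 6.7.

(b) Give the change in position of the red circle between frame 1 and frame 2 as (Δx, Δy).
(-2.4, -2.9)

The red circle was at (7.7, 6.9) in frame 1 and (5.3, 4.0) in frame 2.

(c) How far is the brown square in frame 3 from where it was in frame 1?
2.1

The brown square moved from (3.7, 6.8) to (4.4, 8.8), a distance of √(0.7² + 2.0²) ≈ 2.1.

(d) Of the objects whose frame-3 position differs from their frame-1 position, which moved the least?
the yellow cross

(moved 0.2)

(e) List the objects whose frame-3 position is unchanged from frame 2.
the purple hexagon, the pink pentagon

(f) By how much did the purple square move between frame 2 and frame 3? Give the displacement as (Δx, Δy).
(2.2, -2.3)

The purple square was at (4.7, 5.8) in frame 2 and (6.9, 3.5) in frame 3.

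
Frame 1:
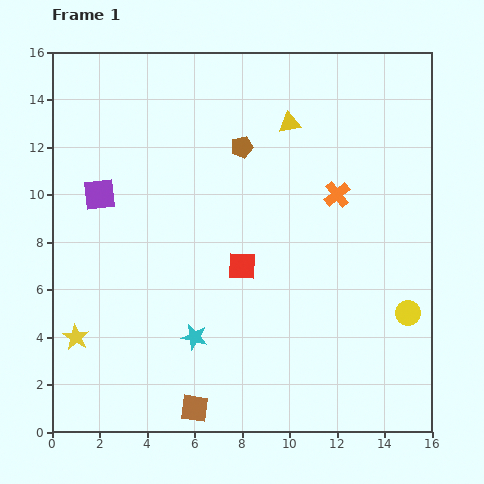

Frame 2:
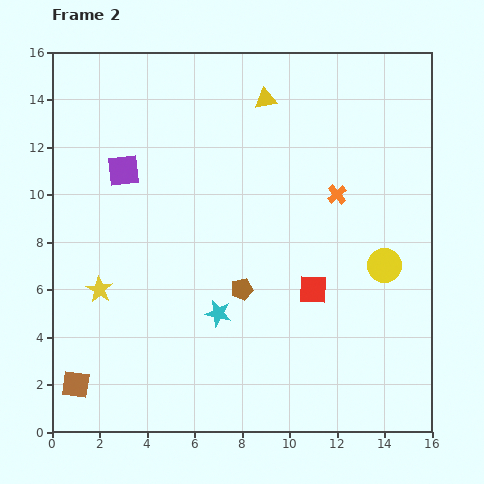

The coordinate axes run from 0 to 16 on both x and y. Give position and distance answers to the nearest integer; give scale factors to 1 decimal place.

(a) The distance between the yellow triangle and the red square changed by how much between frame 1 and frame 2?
+2

Distance in frame 1: 6. Distance in frame 2: 8.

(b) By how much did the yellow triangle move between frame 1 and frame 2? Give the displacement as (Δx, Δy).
(-1, 1)

The yellow triangle was at (10, 13) in frame 1 and (9, 14) in frame 2.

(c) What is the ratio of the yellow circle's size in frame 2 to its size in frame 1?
1.4×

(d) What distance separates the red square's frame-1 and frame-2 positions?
3

The red square moved from (8, 7) to (11, 6), a distance of √(3² + 1²) ≈ 3.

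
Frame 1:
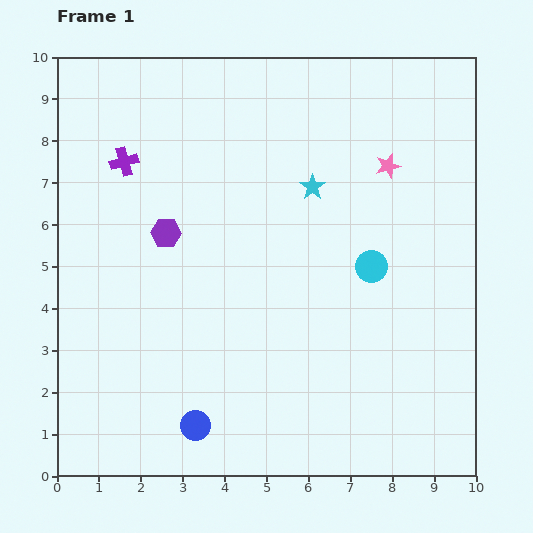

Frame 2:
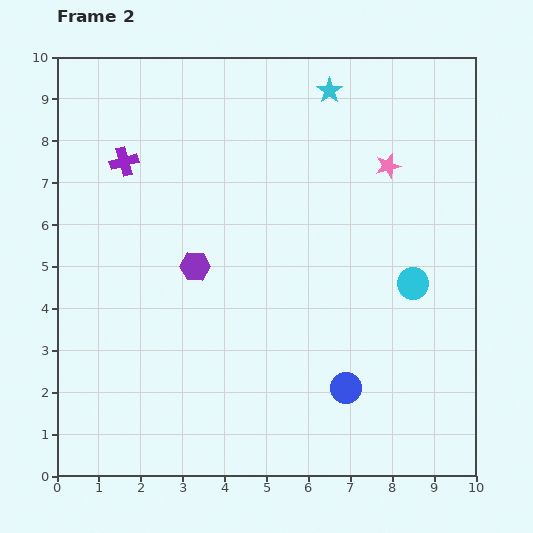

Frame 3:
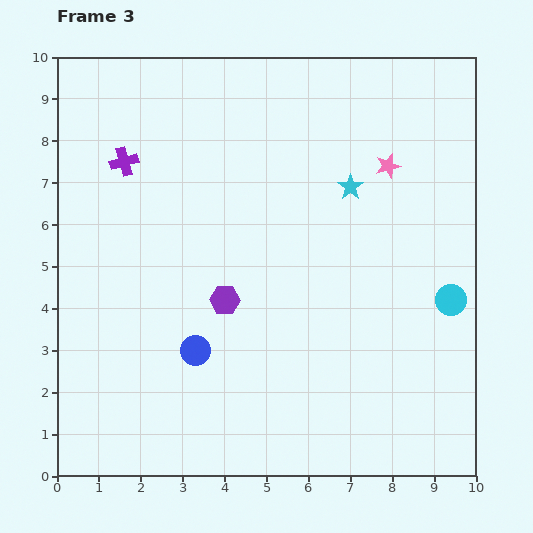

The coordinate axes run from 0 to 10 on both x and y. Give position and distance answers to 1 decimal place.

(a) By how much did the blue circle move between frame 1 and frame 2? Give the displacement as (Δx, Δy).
(3.6, 0.9)

The blue circle was at (3.3, 1.2) in frame 1 and (6.9, 2.1) in frame 2.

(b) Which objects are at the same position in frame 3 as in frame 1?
the purple cross, the pink star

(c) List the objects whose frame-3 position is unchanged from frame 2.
the purple cross, the pink star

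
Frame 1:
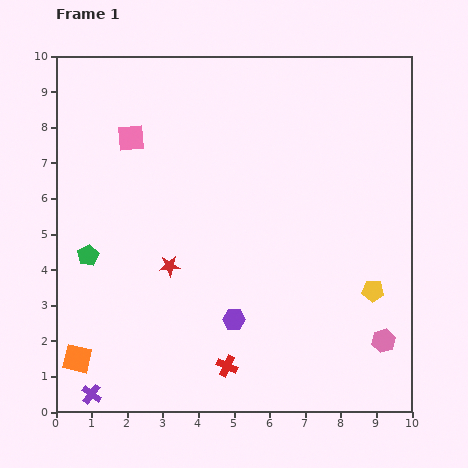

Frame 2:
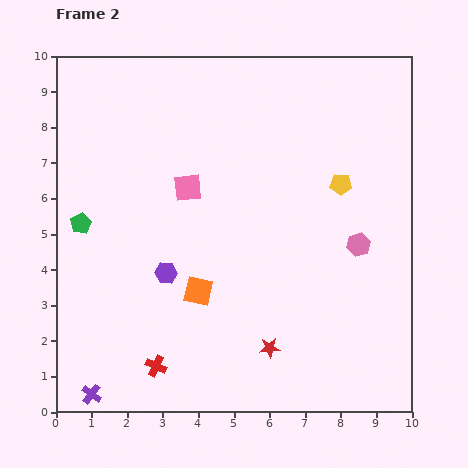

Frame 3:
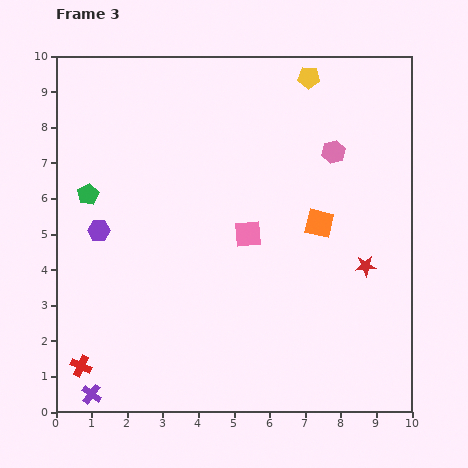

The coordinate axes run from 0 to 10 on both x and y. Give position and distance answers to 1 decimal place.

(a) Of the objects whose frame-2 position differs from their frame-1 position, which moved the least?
the green pentagon

(moved 0.9)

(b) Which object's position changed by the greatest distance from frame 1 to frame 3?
the orange square

(moved 7.8; next 6.3)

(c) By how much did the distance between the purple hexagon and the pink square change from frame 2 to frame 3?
+1.7

Distance in frame 2: 2.5. Distance in frame 3: 4.2.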